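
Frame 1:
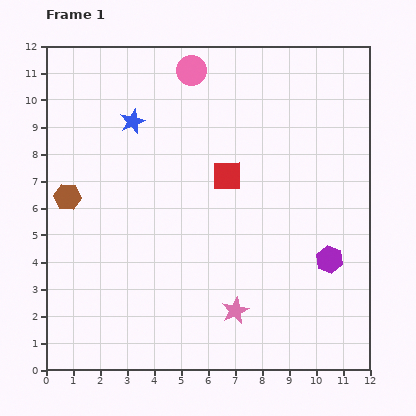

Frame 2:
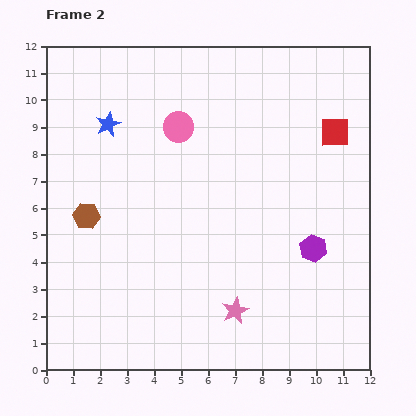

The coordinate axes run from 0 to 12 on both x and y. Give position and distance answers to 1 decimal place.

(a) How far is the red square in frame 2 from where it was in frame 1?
4.3

The red square moved from (6.7, 7.2) to (10.7, 8.8), a distance of √(4.0² + 1.6²) ≈ 4.3.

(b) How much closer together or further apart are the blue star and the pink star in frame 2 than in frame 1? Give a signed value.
+0.3

Distance in frame 1: 8.0. Distance in frame 2: 8.3.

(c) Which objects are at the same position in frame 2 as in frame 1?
the pink star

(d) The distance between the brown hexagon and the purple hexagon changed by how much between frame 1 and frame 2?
-1.5

Distance in frame 1: 10.0. Distance in frame 2: 8.5.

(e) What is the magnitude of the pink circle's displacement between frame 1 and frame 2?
2.2

The pink circle moved from (5.4, 11.1) to (4.9, 9.0), a distance of √(0.5² + 2.1²) ≈ 2.2.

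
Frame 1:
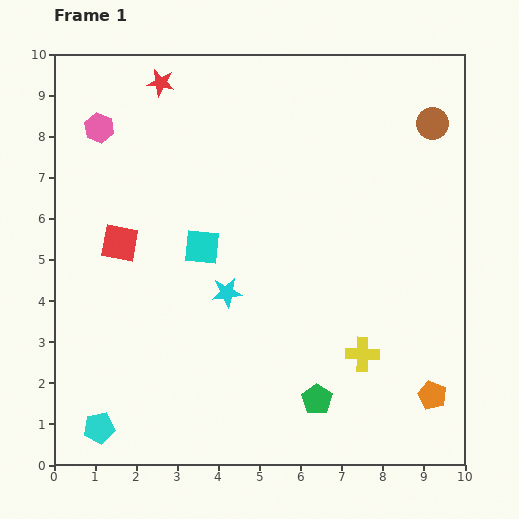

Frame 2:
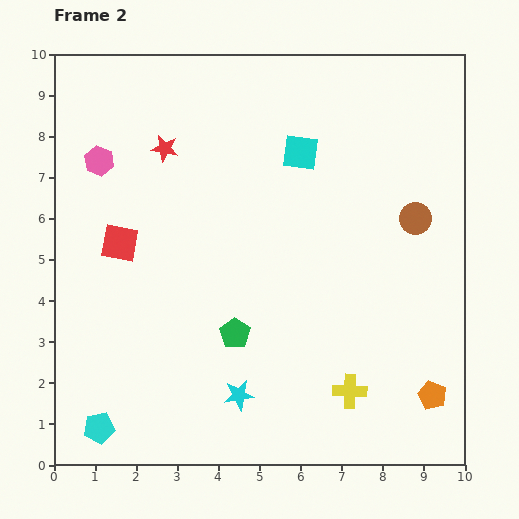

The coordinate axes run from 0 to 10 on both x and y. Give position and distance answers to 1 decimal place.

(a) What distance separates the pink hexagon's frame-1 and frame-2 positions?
0.8

The pink hexagon moved from (1.1, 8.2) to (1.1, 7.4), a distance of √(0.0² + 0.8²) ≈ 0.8.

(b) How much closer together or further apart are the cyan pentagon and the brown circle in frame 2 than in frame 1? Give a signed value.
-1.8

Distance in frame 1: 11.0. Distance in frame 2: 9.2.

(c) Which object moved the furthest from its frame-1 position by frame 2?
the cyan square

(moved 3.3; next 2.6)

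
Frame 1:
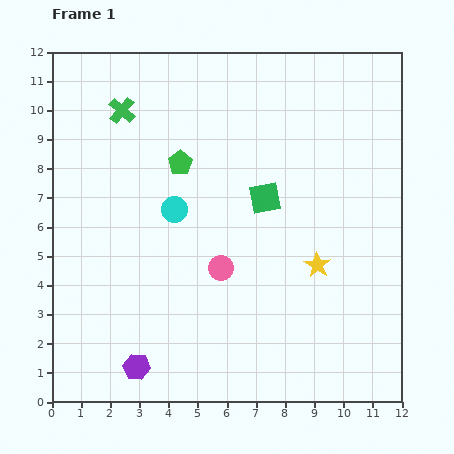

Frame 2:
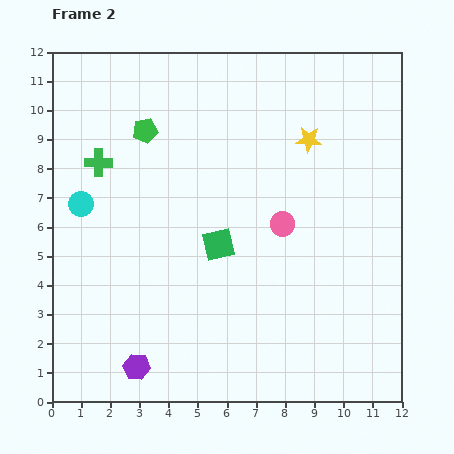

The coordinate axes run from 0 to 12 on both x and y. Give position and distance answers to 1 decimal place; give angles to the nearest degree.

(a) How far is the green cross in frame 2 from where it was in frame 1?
2.0

The green cross moved from (2.4, 10.0) to (1.6, 8.2), a distance of √(0.8² + 1.8²) ≈ 2.0.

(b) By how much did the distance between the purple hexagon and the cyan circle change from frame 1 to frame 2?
+0.3

Distance in frame 1: 5.6. Distance in frame 2: 5.9.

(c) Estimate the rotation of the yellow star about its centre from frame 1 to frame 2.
28° counter-clockwise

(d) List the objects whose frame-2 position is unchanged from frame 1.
the purple hexagon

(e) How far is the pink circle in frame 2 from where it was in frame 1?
2.6

The pink circle moved from (5.8, 4.6) to (7.9, 6.1), a distance of √(2.1² + 1.5²) ≈ 2.6.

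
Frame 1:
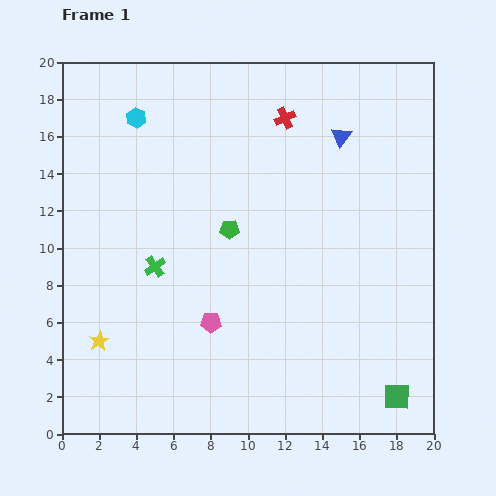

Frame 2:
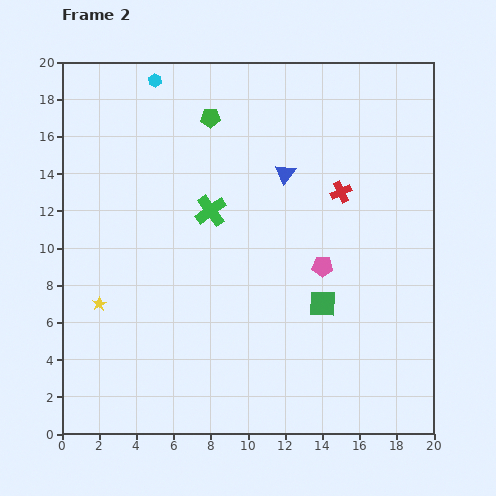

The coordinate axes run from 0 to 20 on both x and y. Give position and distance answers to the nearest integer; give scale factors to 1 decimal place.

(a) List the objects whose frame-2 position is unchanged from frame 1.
none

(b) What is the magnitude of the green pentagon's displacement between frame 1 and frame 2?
6

The green pentagon moved from (9, 11) to (8, 17), a distance of √(1² + 6²) ≈ 6.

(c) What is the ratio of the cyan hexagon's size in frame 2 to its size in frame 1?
0.7×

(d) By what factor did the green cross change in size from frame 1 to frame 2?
1.5×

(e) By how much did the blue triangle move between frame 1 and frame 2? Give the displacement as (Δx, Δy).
(-3, -2)

The blue triangle was at (15, 16) in frame 1 and (12, 14) in frame 2.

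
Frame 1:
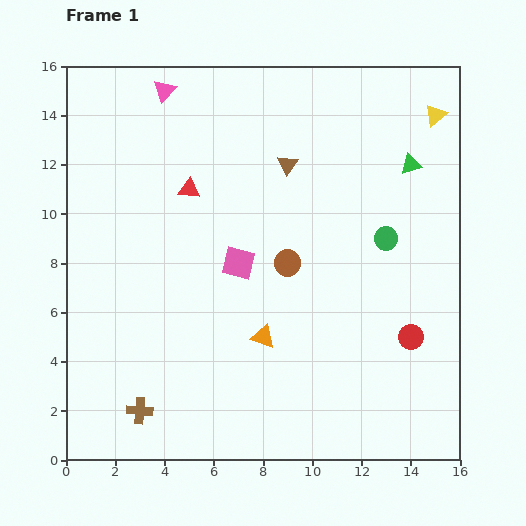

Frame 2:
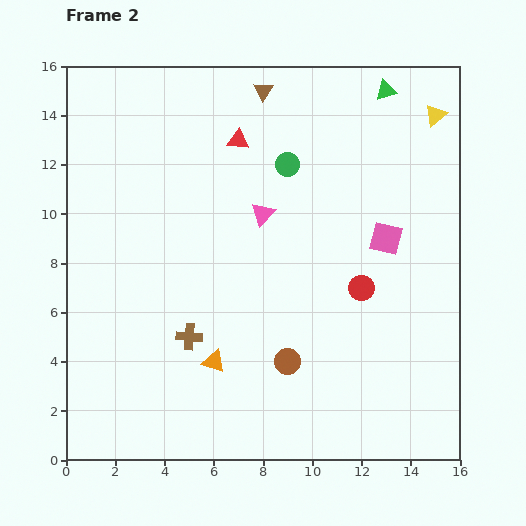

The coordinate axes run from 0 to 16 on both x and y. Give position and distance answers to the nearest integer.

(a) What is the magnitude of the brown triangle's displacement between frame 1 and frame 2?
3

The brown triangle moved from (9, 12) to (8, 15), a distance of √(1² + 3²) ≈ 3.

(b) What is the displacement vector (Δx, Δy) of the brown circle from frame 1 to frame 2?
(0, -4)

The brown circle was at (9, 8) in frame 1 and (9, 4) in frame 2.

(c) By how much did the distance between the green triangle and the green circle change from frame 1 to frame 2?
+2

Distance in frame 1: 3. Distance in frame 2: 5.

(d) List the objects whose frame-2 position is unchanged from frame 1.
the yellow triangle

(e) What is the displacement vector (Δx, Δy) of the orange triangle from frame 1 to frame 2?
(-2, -1)

The orange triangle was at (8, 5) in frame 1 and (6, 4) in frame 2.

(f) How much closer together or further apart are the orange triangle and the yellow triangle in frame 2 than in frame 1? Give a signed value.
+2

Distance in frame 1: 11. Distance in frame 2: 13.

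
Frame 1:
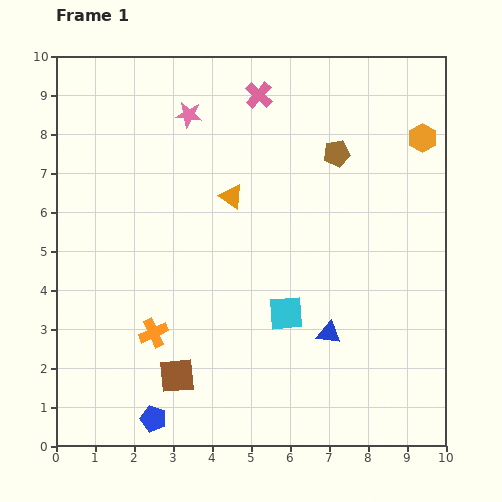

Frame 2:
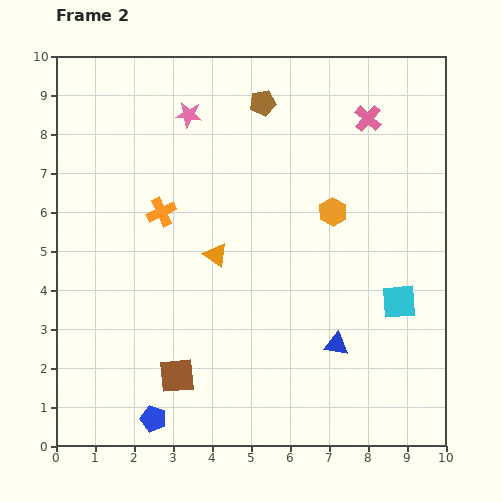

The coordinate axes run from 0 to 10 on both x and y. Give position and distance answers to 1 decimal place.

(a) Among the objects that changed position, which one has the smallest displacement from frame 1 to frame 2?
the blue triangle

(moved 0.4)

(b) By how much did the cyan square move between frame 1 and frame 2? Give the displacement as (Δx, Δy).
(2.9, 0.3)

The cyan square was at (5.9, 3.4) in frame 1 and (8.8, 3.7) in frame 2.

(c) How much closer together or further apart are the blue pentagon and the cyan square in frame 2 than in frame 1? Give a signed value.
+2.7

Distance in frame 1: 4.3. Distance in frame 2: 7.0.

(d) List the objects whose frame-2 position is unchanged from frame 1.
the blue pentagon, the pink star, the brown square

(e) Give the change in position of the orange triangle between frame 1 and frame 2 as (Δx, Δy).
(-0.4, -1.5)

The orange triangle was at (4.5, 6.4) in frame 1 and (4.1, 4.9) in frame 2.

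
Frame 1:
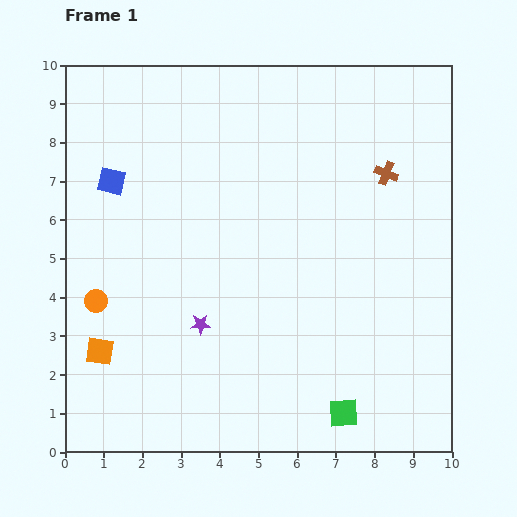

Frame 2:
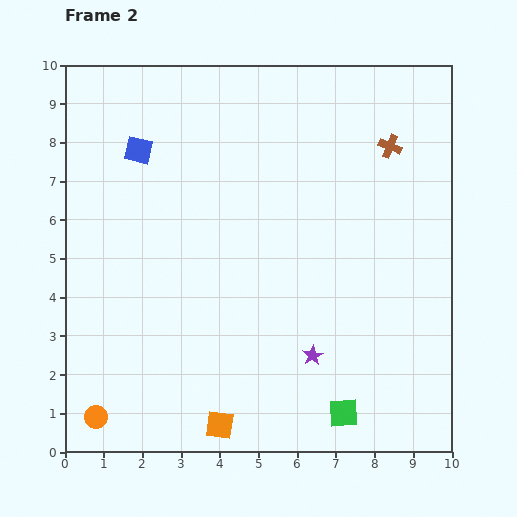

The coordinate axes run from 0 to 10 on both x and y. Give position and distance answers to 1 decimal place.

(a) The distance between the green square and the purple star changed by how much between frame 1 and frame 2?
-2.7

Distance in frame 1: 4.4. Distance in frame 2: 1.7.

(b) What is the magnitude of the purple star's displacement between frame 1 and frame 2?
3.0

The purple star moved from (3.5, 3.3) to (6.4, 2.5), a distance of √(2.9² + 0.8²) ≈ 3.0.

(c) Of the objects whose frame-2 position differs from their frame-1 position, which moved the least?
the brown cross

(moved 0.7)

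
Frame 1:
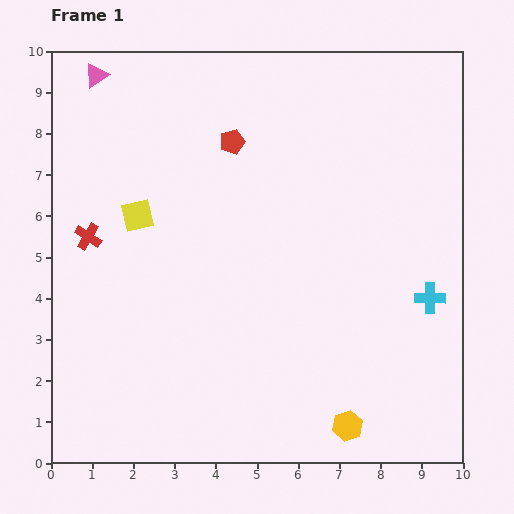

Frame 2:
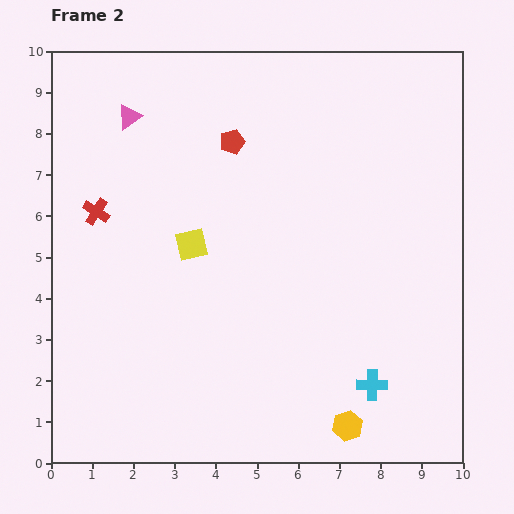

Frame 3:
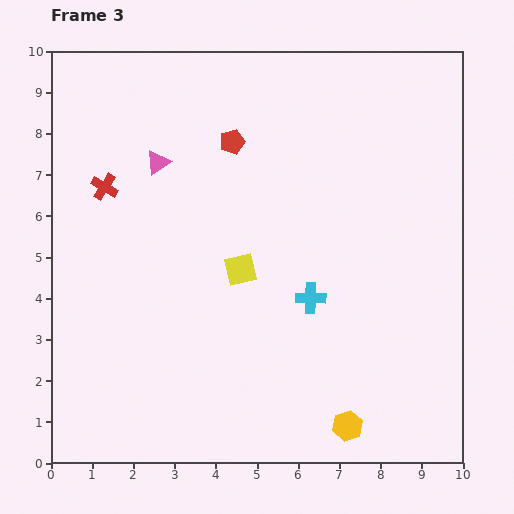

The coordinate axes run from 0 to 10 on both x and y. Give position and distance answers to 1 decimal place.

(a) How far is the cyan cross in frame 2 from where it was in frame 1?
2.5

The cyan cross moved from (9.2, 4.0) to (7.8, 1.9), a distance of √(1.4² + 2.1²) ≈ 2.5.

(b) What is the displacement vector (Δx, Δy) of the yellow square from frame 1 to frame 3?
(2.5, -1.3)

The yellow square was at (2.1, 6.0) in frame 1 and (4.6, 4.7) in frame 3.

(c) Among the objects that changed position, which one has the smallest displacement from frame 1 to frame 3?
the red cross

(moved 1.3)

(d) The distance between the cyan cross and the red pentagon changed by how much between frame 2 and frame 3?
-2.6

Distance in frame 2: 6.8. Distance in frame 3: 4.2.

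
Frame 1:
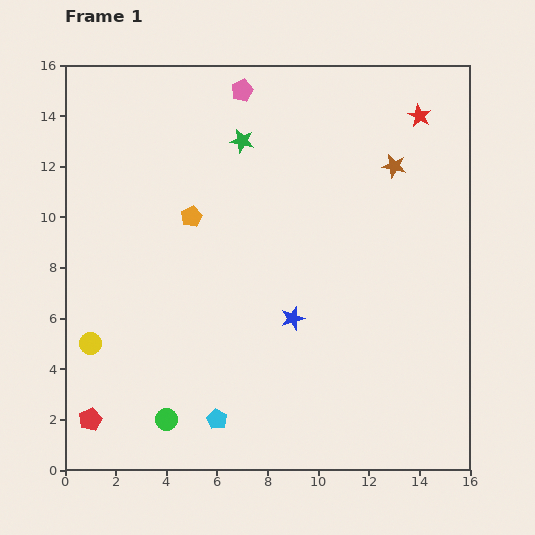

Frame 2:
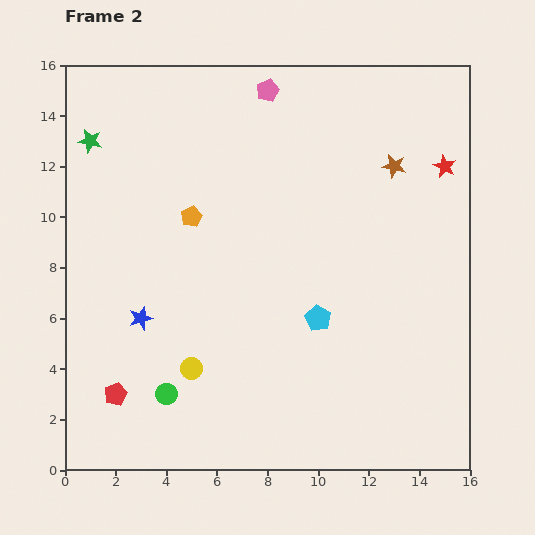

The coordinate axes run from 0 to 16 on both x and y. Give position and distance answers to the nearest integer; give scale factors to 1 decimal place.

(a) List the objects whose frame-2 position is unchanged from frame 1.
the orange pentagon, the brown star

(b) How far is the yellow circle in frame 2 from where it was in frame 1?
4

The yellow circle moved from (1, 5) to (5, 4), a distance of √(4² + 1²) ≈ 4.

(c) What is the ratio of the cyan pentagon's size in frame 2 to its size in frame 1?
1.3×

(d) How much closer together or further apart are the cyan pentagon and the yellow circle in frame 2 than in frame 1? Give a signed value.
-1

Distance in frame 1: 6. Distance in frame 2: 5.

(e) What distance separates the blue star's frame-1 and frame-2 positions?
6

The blue star moved from (9, 6) to (3, 6), a distance of √(6² + 0²) ≈ 6.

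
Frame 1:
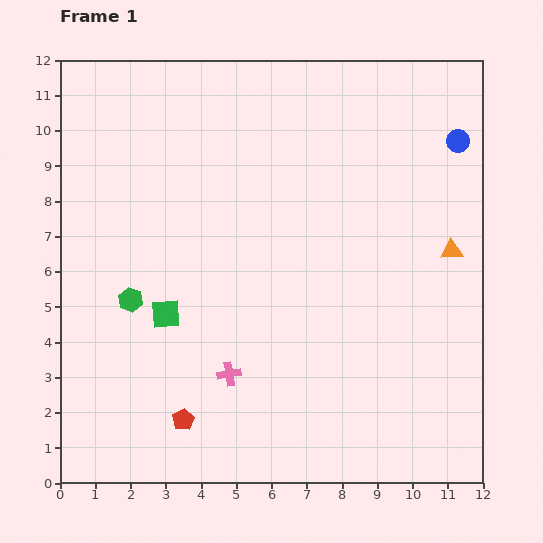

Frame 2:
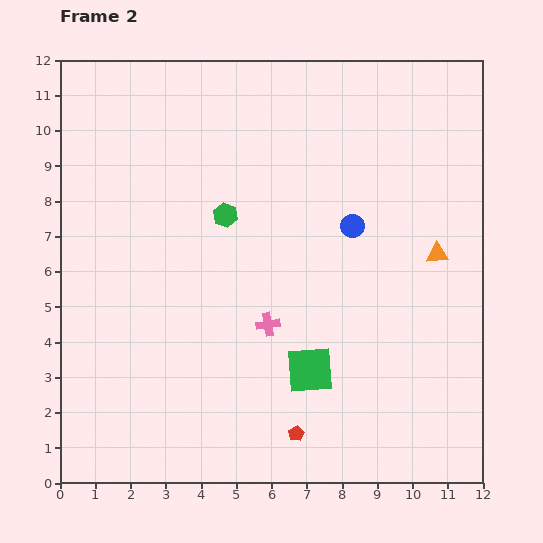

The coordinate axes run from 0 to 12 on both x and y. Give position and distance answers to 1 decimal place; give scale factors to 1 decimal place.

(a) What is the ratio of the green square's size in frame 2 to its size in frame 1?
1.6×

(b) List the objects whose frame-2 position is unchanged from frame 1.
none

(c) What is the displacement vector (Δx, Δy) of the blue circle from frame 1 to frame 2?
(-3.0, -2.4)

The blue circle was at (11.3, 9.7) in frame 1 and (8.3, 7.3) in frame 2.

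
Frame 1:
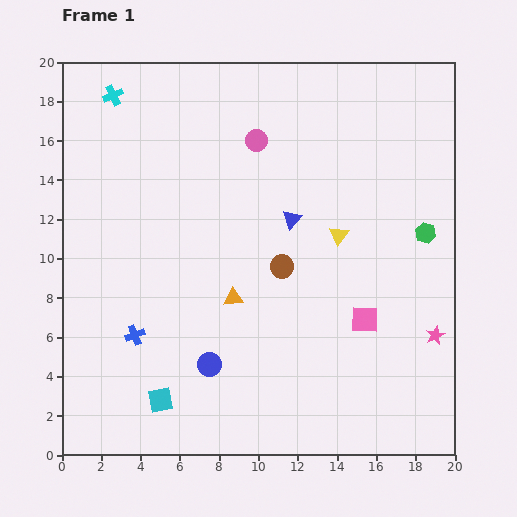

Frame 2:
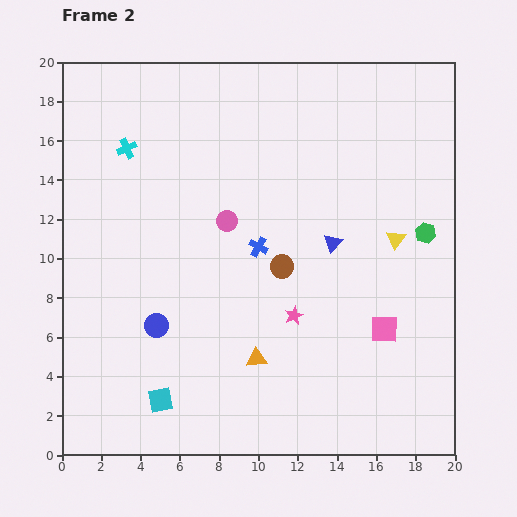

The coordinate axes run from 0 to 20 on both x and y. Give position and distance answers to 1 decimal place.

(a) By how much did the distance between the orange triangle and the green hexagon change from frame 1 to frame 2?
+0.4

Distance in frame 1: 10.3. Distance in frame 2: 10.7.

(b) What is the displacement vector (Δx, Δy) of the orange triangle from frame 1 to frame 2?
(1.2, -3.1)

The orange triangle was at (8.7, 8.0) in frame 1 and (9.9, 4.9) in frame 2.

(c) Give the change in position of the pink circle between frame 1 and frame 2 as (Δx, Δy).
(-1.5, -4.1)

The pink circle was at (9.9, 16.0) in frame 1 and (8.4, 11.9) in frame 2.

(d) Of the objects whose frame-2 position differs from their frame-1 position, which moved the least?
the pink square

(moved 1.1)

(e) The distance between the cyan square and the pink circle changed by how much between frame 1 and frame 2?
-4.4

Distance in frame 1: 14.1. Distance in frame 2: 9.7.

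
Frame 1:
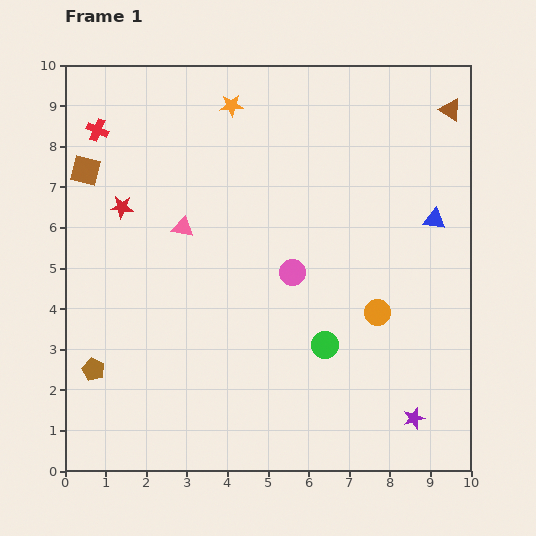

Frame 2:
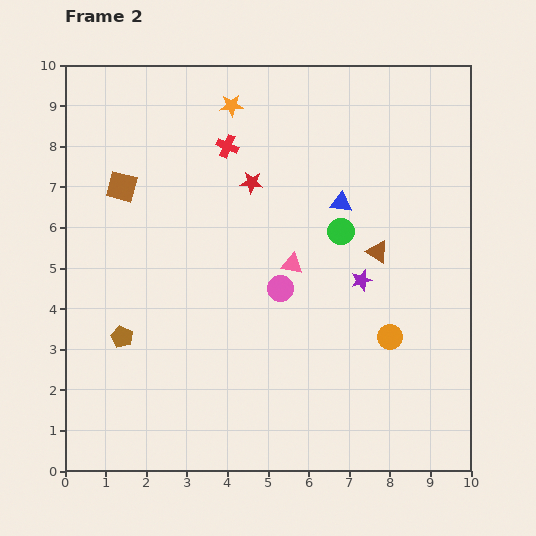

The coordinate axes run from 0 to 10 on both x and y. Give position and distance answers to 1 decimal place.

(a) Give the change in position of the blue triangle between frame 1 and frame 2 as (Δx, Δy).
(-2.3, 0.4)

The blue triangle was at (9.1, 6.2) in frame 1 and (6.8, 6.6) in frame 2.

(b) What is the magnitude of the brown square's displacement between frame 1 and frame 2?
1.0

The brown square moved from (0.5, 7.4) to (1.4, 7.0), a distance of √(0.9² + 0.4²) ≈ 1.0.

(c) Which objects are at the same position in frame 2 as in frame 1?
the orange star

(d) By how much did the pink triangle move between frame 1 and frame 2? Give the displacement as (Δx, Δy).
(2.7, -0.9)

The pink triangle was at (2.9, 6.0) in frame 1 and (5.6, 5.1) in frame 2.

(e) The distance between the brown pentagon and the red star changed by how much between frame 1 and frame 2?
+0.9

Distance in frame 1: 4.1. Distance in frame 2: 5.0.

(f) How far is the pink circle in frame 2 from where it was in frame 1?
0.5

The pink circle moved from (5.6, 4.9) to (5.3, 4.5), a distance of √(0.3² + 0.4²) ≈ 0.5.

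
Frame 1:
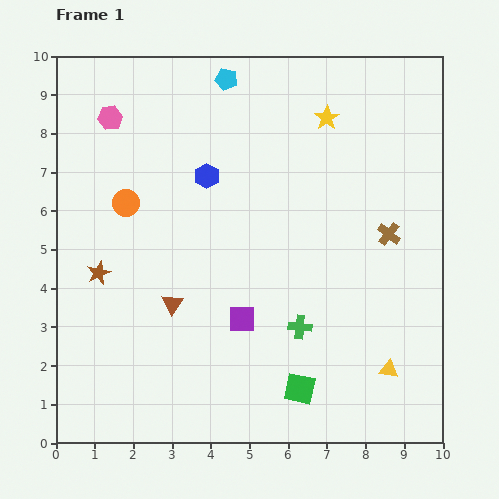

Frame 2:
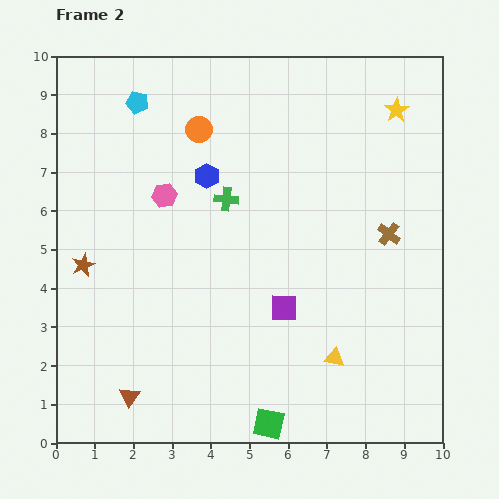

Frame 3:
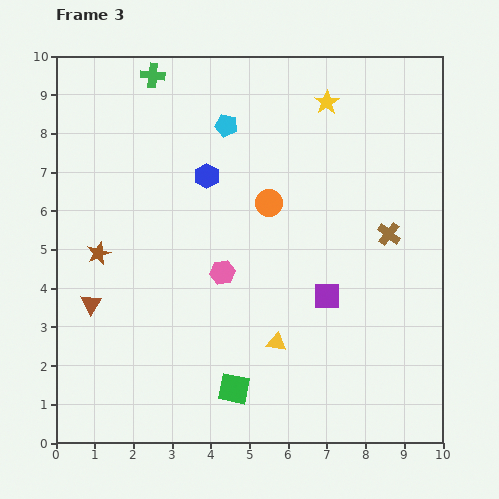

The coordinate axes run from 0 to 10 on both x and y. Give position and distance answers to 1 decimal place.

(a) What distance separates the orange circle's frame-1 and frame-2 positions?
2.7

The orange circle moved from (1.8, 6.2) to (3.7, 8.1), a distance of √(1.9² + 1.9²) ≈ 2.7.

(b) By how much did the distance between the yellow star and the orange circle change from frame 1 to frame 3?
-2.6

Distance in frame 1: 5.6. Distance in frame 3: 3.0.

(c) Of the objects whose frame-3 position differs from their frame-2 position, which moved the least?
the brown star

(moved 0.5)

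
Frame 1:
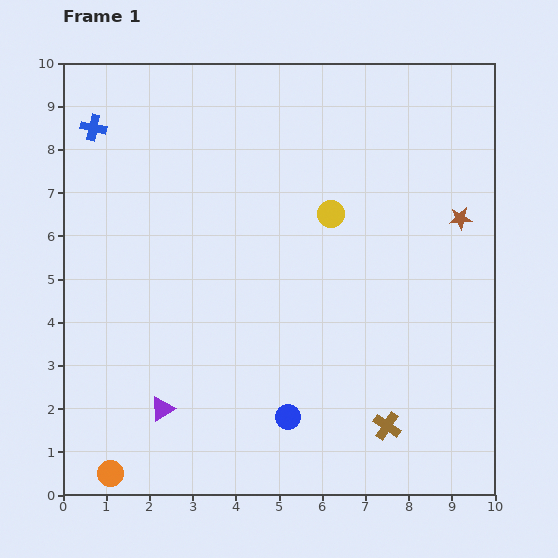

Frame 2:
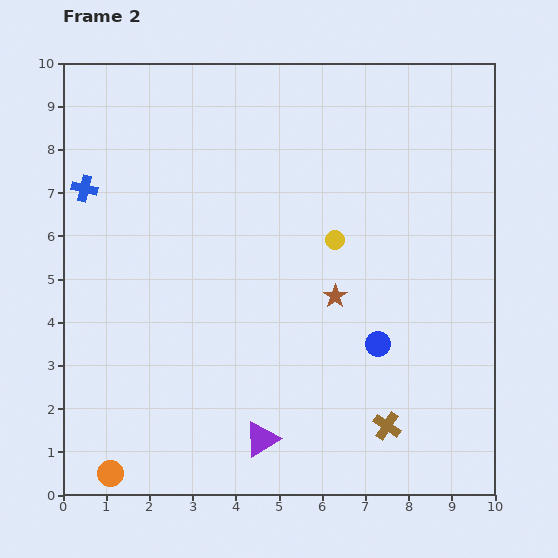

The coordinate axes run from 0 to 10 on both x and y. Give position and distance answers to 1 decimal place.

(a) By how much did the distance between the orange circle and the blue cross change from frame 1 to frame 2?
-1.4

Distance in frame 1: 8.0. Distance in frame 2: 6.6.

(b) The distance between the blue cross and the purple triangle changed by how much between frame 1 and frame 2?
+0.4

Distance in frame 1: 6.7. Distance in frame 2: 7.1.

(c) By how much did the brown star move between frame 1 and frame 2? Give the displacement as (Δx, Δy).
(-2.9, -1.8)

The brown star was at (9.2, 6.4) in frame 1 and (6.3, 4.6) in frame 2.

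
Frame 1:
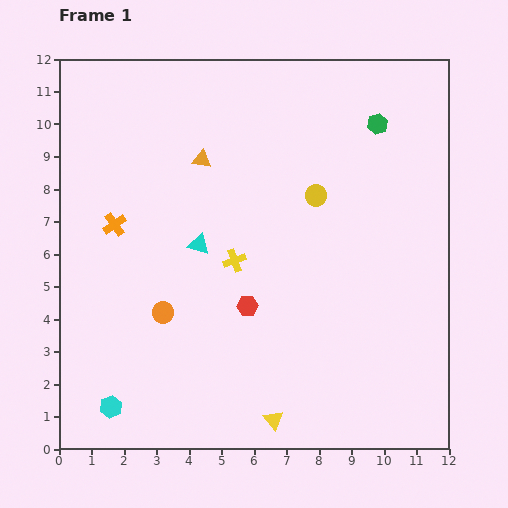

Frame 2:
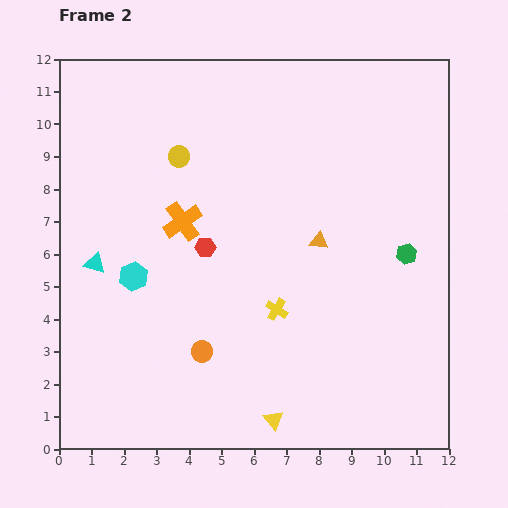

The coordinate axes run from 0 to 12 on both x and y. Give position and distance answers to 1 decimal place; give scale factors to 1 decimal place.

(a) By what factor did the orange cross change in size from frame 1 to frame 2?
1.7×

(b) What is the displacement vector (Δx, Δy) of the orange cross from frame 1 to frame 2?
(2.1, 0.1)

The orange cross was at (1.7, 6.9) in frame 1 and (3.8, 7.0) in frame 2.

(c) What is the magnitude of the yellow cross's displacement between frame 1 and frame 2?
2.0

The yellow cross moved from (5.4, 5.8) to (6.7, 4.3), a distance of √(1.3² + 1.5²) ≈ 2.0.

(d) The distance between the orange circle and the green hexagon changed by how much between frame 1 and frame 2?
-1.8

Distance in frame 1: 8.8. Distance in frame 2: 7.0.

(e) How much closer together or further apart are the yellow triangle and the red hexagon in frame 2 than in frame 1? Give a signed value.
+2.1

Distance in frame 1: 3.6. Distance in frame 2: 5.7.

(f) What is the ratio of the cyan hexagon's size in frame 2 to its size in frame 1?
1.3×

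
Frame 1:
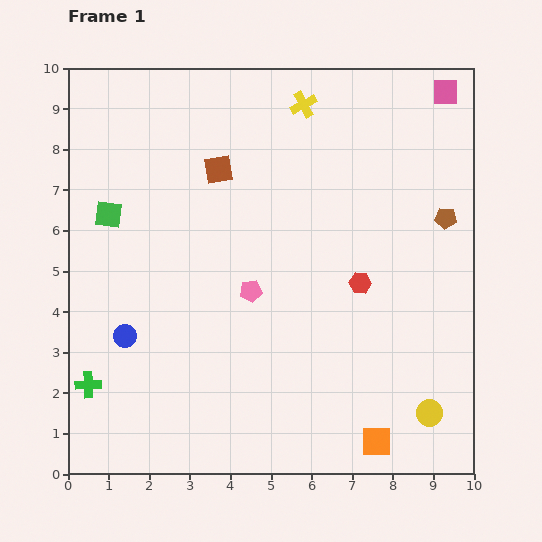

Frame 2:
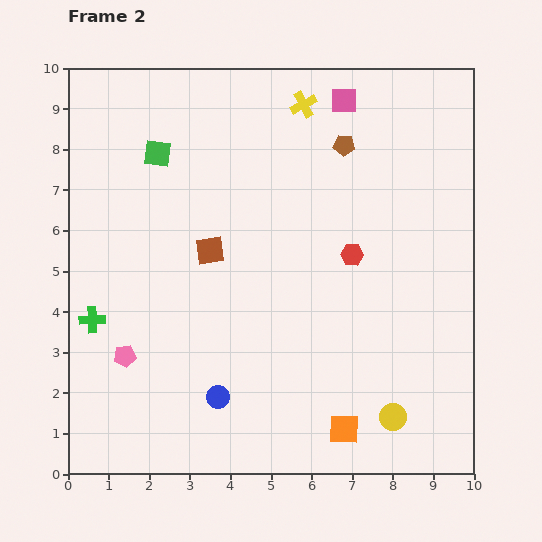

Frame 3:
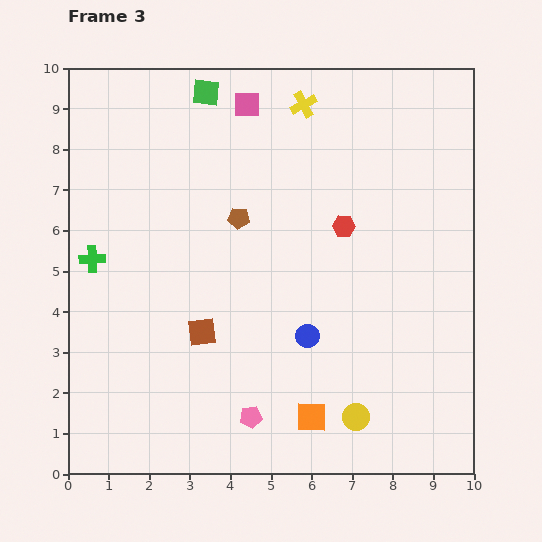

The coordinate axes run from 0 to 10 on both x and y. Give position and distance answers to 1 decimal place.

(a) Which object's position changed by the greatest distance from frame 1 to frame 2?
the pink pentagon

(moved 3.5; next 3.1)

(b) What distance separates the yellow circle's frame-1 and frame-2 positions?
0.9

The yellow circle moved from (8.9, 1.5) to (8.0, 1.4), a distance of √(0.9² + 0.1²) ≈ 0.9.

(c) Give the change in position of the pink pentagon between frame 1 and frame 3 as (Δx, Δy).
(0.0, -3.1)

The pink pentagon was at (4.5, 4.5) in frame 1 and (4.5, 1.4) in frame 3.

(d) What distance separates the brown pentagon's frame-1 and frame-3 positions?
5.1

The brown pentagon moved from (9.3, 6.3) to (4.2, 6.3), a distance of √(5.1² + 0.0²) ≈ 5.1.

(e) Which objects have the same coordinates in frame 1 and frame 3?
the yellow cross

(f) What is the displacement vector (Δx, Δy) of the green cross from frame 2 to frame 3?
(0.0, 1.5)

The green cross was at (0.6, 3.8) in frame 2 and (0.6, 5.3) in frame 3.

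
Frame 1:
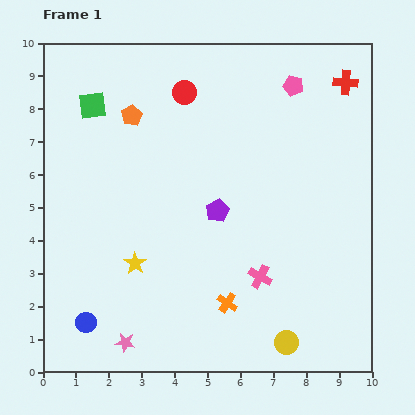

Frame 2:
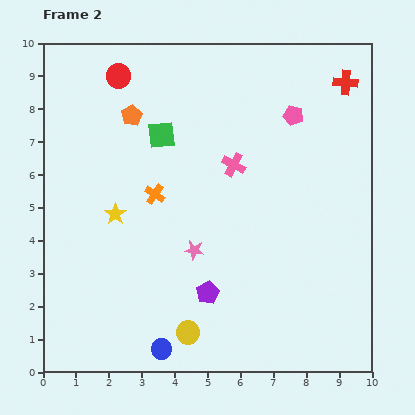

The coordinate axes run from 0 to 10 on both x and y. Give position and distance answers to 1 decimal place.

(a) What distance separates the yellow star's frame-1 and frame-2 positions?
1.6

The yellow star moved from (2.8, 3.3) to (2.2, 4.8), a distance of √(0.6² + 1.5²) ≈ 1.6.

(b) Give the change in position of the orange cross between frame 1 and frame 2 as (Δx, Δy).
(-2.2, 3.3)

The orange cross was at (5.6, 2.1) in frame 1 and (3.4, 5.4) in frame 2.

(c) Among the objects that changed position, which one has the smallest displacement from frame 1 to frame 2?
the pink pentagon

(moved 0.9)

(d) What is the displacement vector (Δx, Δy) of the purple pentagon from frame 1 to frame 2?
(-0.3, -2.5)

The purple pentagon was at (5.3, 4.9) in frame 1 and (5.0, 2.4) in frame 2.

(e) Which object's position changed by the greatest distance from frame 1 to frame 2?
the orange cross

(moved 4.0; next 3.5)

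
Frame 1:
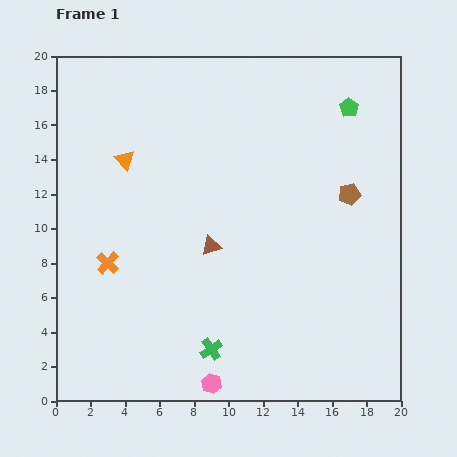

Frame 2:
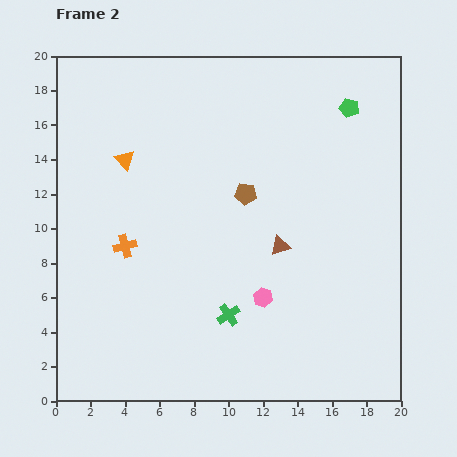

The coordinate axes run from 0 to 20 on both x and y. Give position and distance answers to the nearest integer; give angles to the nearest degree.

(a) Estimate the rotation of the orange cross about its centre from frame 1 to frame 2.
32° clockwise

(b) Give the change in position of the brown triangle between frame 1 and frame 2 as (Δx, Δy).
(4, 0)

The brown triangle was at (9, 9) in frame 1 and (13, 9) in frame 2.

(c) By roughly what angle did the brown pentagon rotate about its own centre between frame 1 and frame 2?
17° clockwise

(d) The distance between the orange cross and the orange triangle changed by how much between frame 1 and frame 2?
-1

Distance in frame 1: 6. Distance in frame 2: 5.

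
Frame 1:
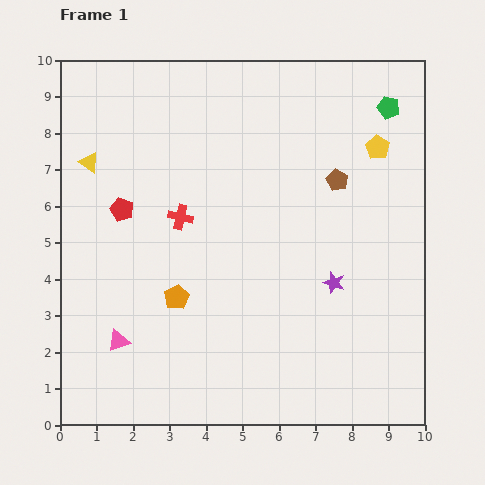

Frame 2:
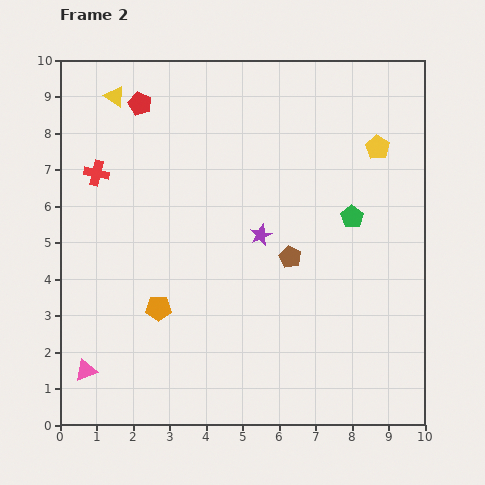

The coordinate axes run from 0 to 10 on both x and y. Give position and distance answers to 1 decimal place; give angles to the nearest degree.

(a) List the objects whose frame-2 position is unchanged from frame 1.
the yellow pentagon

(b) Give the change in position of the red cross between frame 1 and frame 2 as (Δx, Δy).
(-2.3, 1.2)

The red cross was at (3.3, 5.7) in frame 1 and (1.0, 6.9) in frame 2.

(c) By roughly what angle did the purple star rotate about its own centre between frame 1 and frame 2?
29° clockwise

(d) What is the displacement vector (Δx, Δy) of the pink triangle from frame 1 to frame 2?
(-0.9, -0.8)

The pink triangle was at (1.6, 2.3) in frame 1 and (0.7, 1.5) in frame 2.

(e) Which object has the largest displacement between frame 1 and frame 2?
the green pentagon

(moved 3.2; next 2.9)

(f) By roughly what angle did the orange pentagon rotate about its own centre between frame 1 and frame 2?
29° clockwise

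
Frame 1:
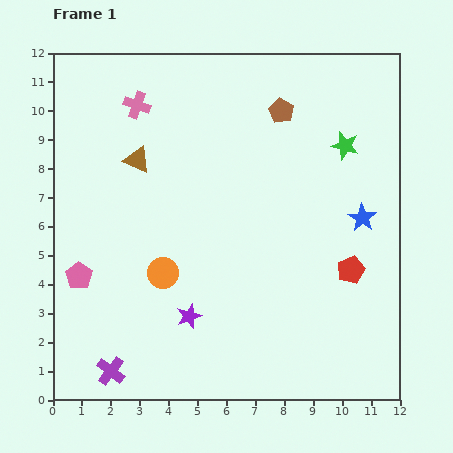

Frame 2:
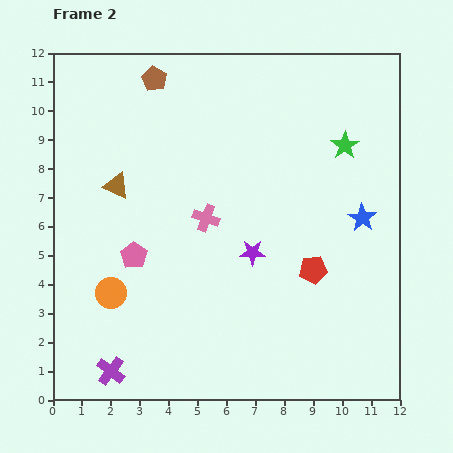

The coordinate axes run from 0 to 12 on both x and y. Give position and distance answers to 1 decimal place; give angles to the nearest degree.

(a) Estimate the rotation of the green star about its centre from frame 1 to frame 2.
24° clockwise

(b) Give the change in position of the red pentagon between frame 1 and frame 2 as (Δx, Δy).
(-1.3, 0.0)

The red pentagon was at (10.3, 4.5) in frame 1 and (9.0, 4.5) in frame 2.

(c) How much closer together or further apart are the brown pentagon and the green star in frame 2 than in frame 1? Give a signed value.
+4.5

Distance in frame 1: 2.5. Distance in frame 2: 7.0.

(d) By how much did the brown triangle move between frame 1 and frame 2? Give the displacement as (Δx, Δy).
(-0.7, -0.9)

The brown triangle was at (2.9, 8.3) in frame 1 and (2.2, 7.4) in frame 2.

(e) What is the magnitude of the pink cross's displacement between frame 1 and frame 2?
4.6

The pink cross moved from (2.9, 10.2) to (5.3, 6.3), a distance of √(2.4² + 3.9²) ≈ 4.6.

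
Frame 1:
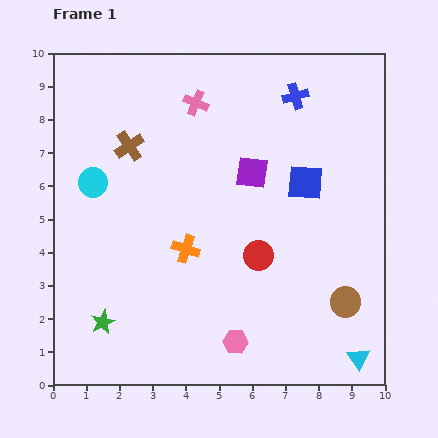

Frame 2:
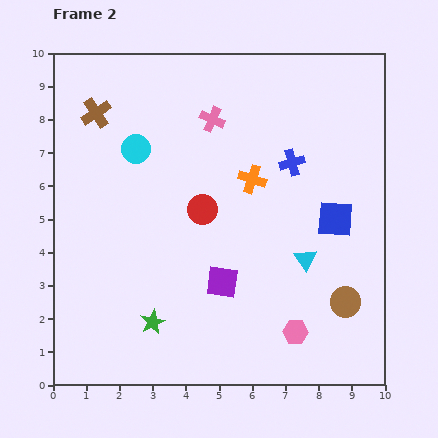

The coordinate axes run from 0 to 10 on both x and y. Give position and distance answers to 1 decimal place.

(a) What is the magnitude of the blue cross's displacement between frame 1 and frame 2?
2.0

The blue cross moved from (7.3, 8.7) to (7.2, 6.7), a distance of √(0.1² + 2.0²) ≈ 2.0.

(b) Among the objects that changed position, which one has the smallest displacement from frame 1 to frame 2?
the pink cross

(moved 0.7)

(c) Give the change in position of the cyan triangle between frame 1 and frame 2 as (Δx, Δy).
(-1.6, 3.0)

The cyan triangle was at (9.2, 0.8) in frame 1 and (7.6, 3.8) in frame 2.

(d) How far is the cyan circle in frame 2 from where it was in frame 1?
1.6

The cyan circle moved from (1.2, 6.1) to (2.5, 7.1), a distance of √(1.3² + 1.0²) ≈ 1.6.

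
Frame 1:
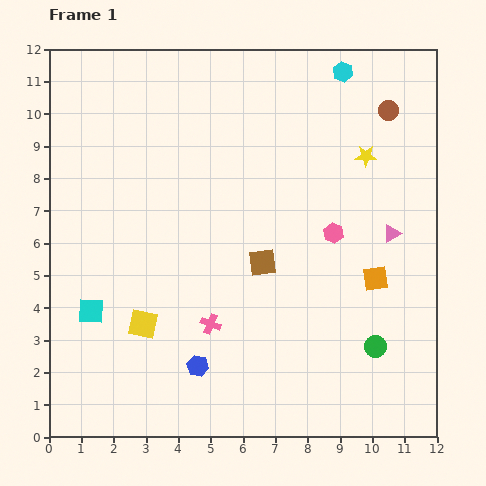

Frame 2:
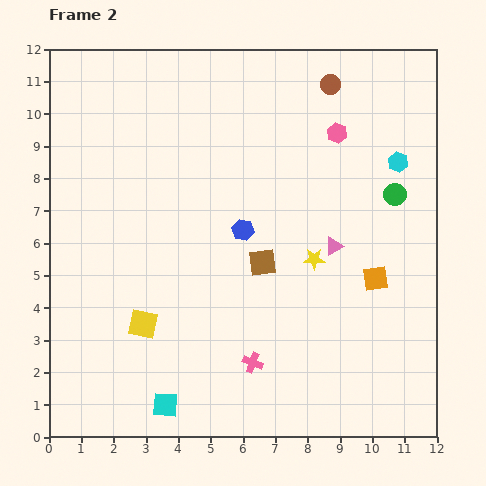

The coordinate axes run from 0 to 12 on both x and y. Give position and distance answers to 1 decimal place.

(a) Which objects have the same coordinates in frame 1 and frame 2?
the yellow square, the brown square, the orange square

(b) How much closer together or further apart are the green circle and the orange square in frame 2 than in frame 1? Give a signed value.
+0.6

Distance in frame 1: 2.1. Distance in frame 2: 2.7.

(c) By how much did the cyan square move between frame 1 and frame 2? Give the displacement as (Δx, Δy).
(2.3, -2.9)

The cyan square was at (1.3, 3.9) in frame 1 and (3.6, 1.0) in frame 2.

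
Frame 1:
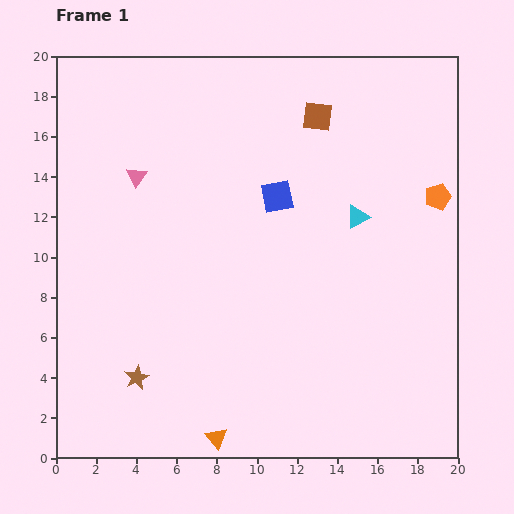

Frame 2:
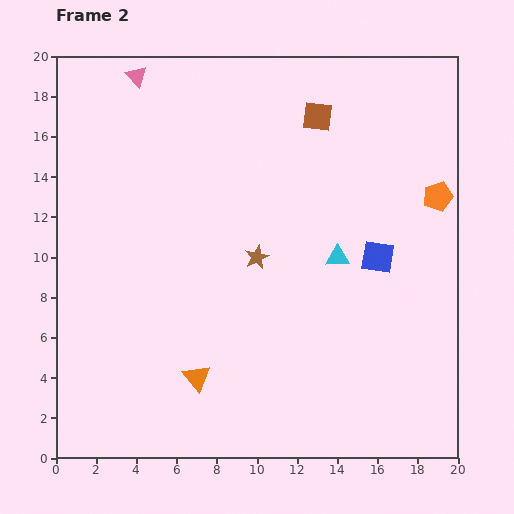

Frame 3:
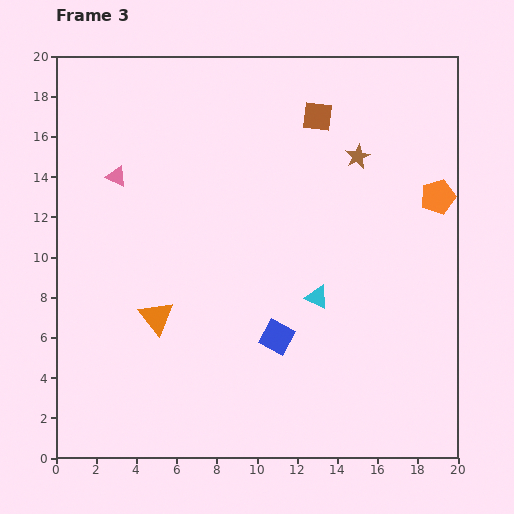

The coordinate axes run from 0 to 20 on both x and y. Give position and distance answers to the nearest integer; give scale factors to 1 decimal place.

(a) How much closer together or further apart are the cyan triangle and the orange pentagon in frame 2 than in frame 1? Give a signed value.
+2

Distance in frame 1: 4. Distance in frame 2: 6.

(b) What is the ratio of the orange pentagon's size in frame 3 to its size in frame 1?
1.3×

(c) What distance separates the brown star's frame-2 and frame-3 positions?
7

The brown star moved from (10, 10) to (15, 15), a distance of √(5² + 5²) ≈ 7.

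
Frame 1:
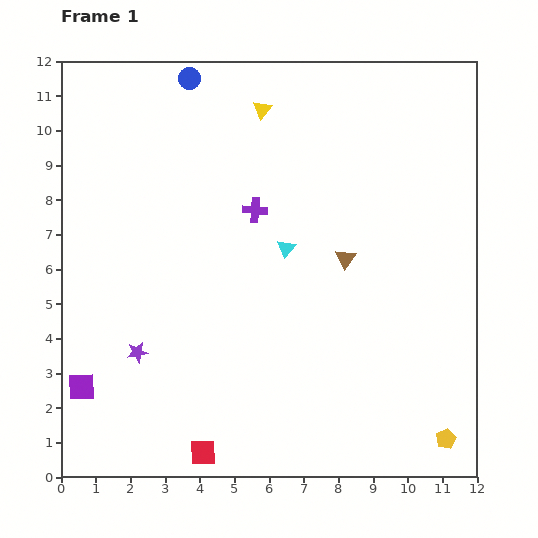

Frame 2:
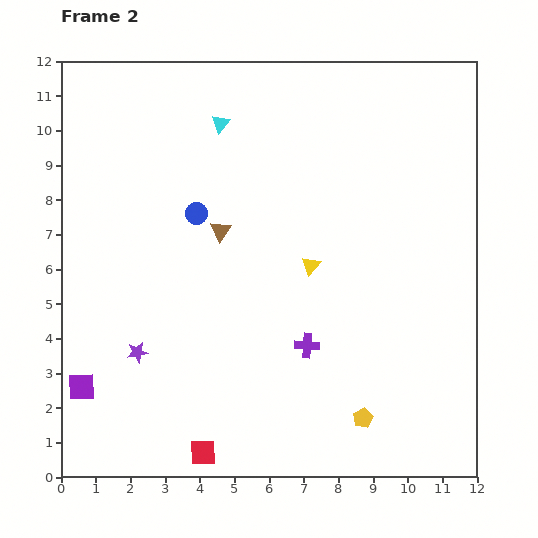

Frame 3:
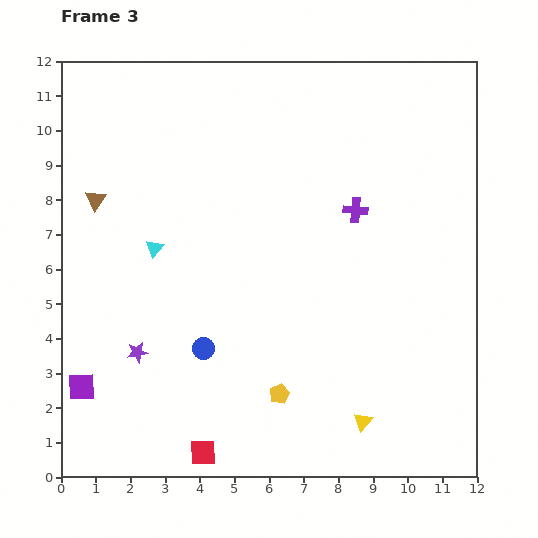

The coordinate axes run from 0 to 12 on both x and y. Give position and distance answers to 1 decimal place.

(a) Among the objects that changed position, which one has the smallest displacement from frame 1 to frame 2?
the yellow pentagon

(moved 2.5)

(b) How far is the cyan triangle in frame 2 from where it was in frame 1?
4.1

The cyan triangle moved from (6.5, 6.6) to (4.6, 10.2), a distance of √(1.9² + 3.6²) ≈ 4.1.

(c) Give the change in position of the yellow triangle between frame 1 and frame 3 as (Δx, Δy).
(2.9, -9.0)

The yellow triangle was at (5.8, 10.6) in frame 1 and (8.7, 1.6) in frame 3.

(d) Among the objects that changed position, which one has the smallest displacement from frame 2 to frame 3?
the yellow pentagon

(moved 2.5)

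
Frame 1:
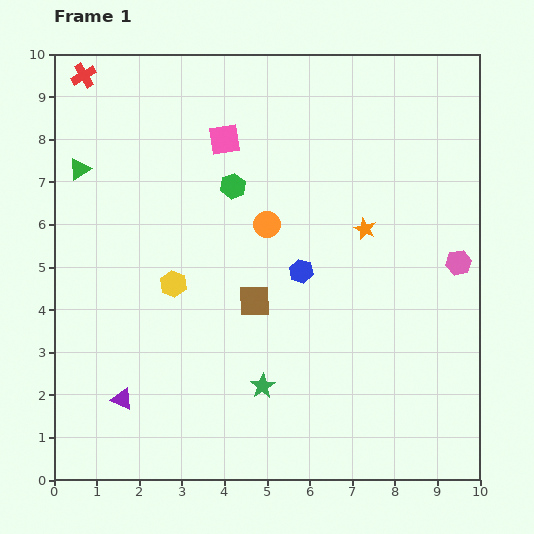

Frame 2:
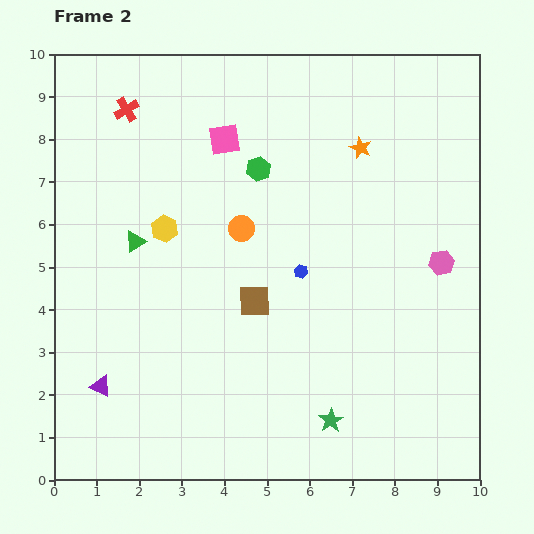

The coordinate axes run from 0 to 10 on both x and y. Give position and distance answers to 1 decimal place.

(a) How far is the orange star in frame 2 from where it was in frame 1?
1.9

The orange star moved from (7.3, 5.9) to (7.2, 7.8), a distance of √(0.1² + 1.9²) ≈ 1.9.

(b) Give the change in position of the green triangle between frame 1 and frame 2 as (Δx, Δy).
(1.3, -1.7)

The green triangle was at (0.6, 7.3) in frame 1 and (1.9, 5.6) in frame 2.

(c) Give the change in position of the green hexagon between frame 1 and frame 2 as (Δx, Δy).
(0.6, 0.4)

The green hexagon was at (4.2, 6.9) in frame 1 and (4.8, 7.3) in frame 2.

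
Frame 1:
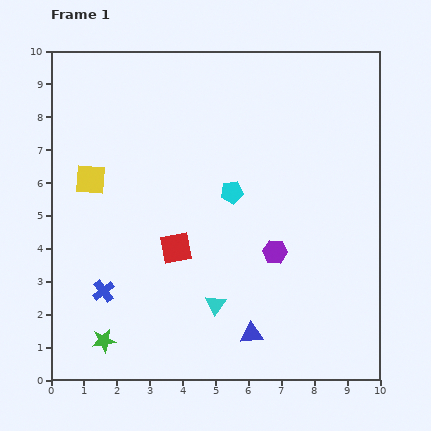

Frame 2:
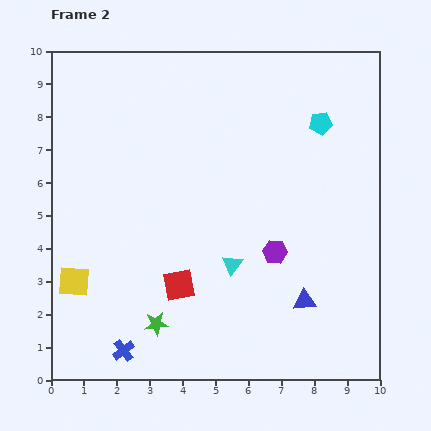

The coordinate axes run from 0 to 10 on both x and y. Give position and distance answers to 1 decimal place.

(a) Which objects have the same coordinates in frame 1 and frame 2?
the purple hexagon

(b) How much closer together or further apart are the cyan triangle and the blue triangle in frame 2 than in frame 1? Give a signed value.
+1.1

Distance in frame 1: 1.4. Distance in frame 2: 2.5.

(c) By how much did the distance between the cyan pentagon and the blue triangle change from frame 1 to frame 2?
+1.1

Distance in frame 1: 4.3. Distance in frame 2: 5.4.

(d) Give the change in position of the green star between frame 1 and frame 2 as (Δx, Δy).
(1.6, 0.5)

The green star was at (1.6, 1.2) in frame 1 and (3.2, 1.7) in frame 2.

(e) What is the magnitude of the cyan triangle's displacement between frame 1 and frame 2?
1.3

The cyan triangle moved from (5.0, 2.3) to (5.5, 3.5), a distance of √(0.5² + 1.2²) ≈ 1.3.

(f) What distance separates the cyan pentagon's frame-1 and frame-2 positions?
3.4

The cyan pentagon moved from (5.5, 5.7) to (8.2, 7.8), a distance of √(2.7² + 2.1²) ≈ 3.4.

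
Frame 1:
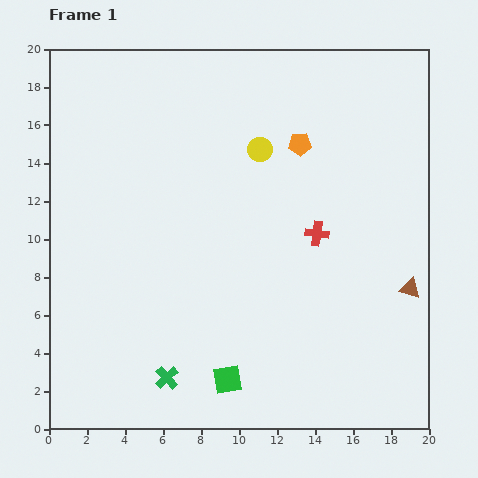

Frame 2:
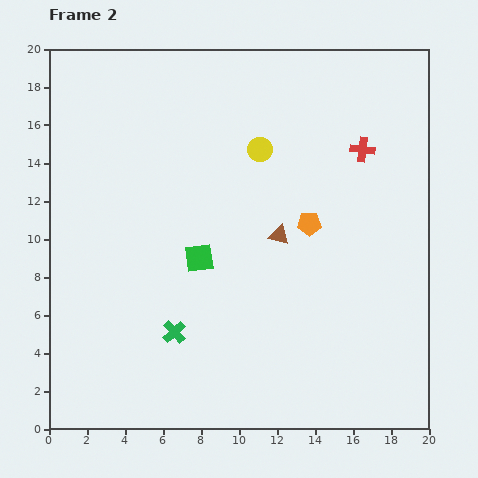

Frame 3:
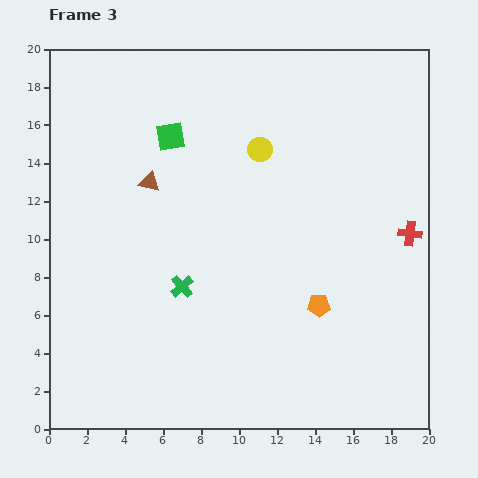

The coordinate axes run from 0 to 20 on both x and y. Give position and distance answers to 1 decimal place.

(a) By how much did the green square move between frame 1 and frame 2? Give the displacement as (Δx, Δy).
(-1.5, 6.4)

The green square was at (9.4, 2.6) in frame 1 and (7.9, 9.0) in frame 2.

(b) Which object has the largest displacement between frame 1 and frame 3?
the brown triangle

(moved 14.8; next 13.1)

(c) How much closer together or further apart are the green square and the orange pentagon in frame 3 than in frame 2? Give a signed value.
+5.7

Distance in frame 2: 6.1. Distance in frame 3: 11.8.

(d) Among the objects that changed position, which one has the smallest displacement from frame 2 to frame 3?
the green cross

(moved 2.4)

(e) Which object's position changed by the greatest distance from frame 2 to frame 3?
the brown triangle

(moved 7.4; next 6.6)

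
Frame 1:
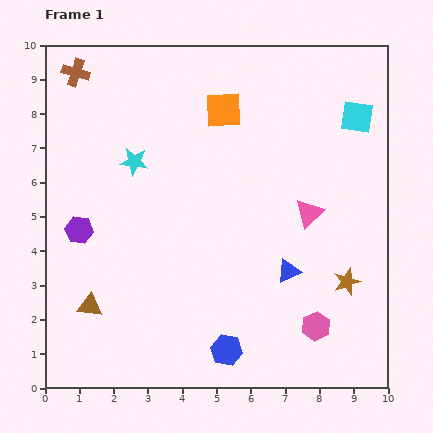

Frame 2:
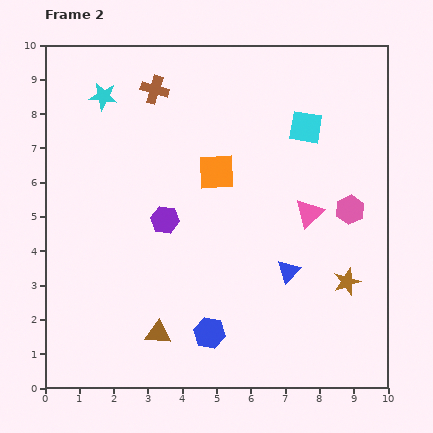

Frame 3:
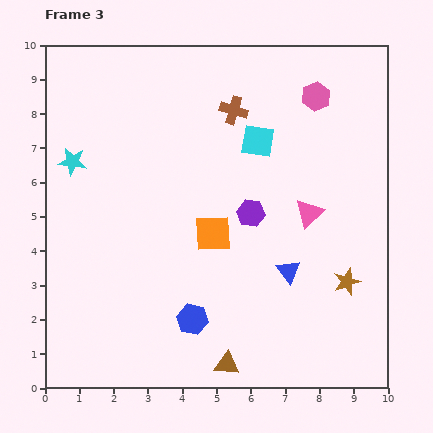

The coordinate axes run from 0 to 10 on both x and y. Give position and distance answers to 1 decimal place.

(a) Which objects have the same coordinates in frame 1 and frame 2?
the brown star, the blue triangle, the pink triangle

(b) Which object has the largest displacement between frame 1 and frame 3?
the pink hexagon

(moved 6.7; next 5.0)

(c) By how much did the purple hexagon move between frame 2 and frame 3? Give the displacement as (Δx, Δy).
(2.5, 0.2)

The purple hexagon was at (3.5, 4.9) in frame 2 and (6.0, 5.1) in frame 3.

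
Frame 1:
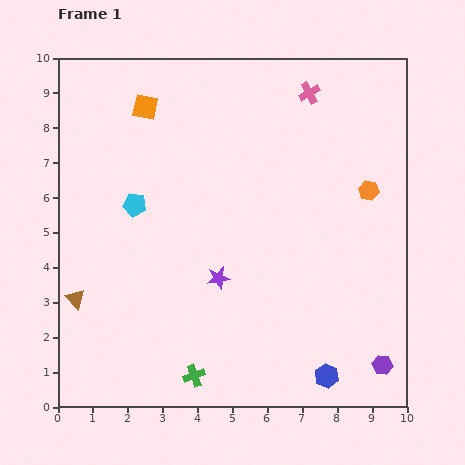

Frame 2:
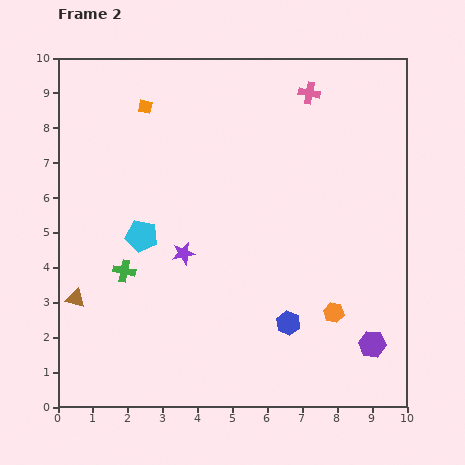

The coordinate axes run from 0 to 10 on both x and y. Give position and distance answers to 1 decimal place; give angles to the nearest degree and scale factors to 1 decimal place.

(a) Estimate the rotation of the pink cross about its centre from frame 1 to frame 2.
39° clockwise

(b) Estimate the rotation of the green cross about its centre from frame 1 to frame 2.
32° clockwise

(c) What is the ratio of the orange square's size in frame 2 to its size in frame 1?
0.6×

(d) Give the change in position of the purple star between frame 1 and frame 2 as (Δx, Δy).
(-1.0, 0.7)

The purple star was at (4.6, 3.7) in frame 1 and (3.6, 4.4) in frame 2.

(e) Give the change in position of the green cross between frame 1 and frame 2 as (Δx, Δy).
(-2.0, 3.0)

The green cross was at (3.9, 0.9) in frame 1 and (1.9, 3.9) in frame 2.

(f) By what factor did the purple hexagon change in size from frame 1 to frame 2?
1.3×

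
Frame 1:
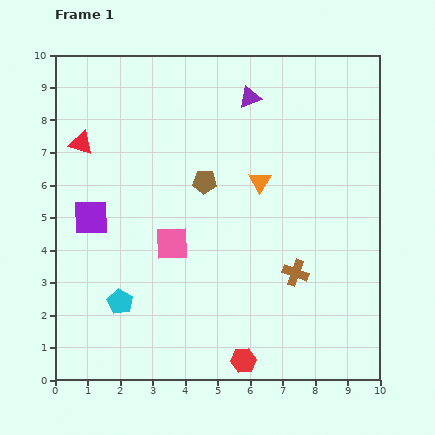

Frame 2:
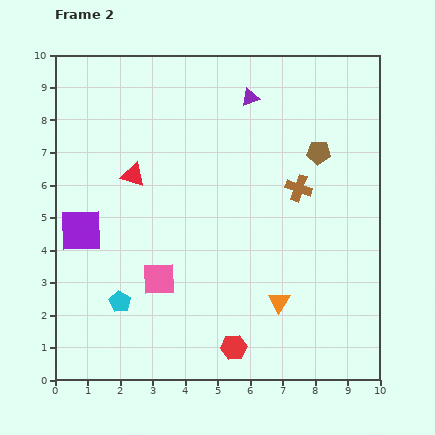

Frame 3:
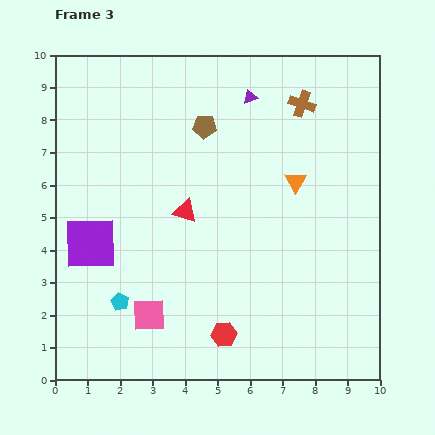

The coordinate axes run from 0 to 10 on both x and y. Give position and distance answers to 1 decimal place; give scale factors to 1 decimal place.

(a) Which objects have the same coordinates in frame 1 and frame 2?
the purple triangle, the cyan pentagon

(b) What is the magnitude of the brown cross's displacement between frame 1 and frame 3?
5.2

The brown cross moved from (7.4, 3.3) to (7.6, 8.5), a distance of √(0.2² + 5.2²) ≈ 5.2.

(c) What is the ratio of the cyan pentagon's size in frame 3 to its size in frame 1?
0.7×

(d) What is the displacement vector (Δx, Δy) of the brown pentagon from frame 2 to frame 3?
(-3.5, 0.8)

The brown pentagon was at (8.1, 7.0) in frame 2 and (4.6, 7.8) in frame 3.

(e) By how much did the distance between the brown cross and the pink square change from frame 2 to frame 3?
+2.9

Distance in frame 2: 5.1. Distance in frame 3: 8.0.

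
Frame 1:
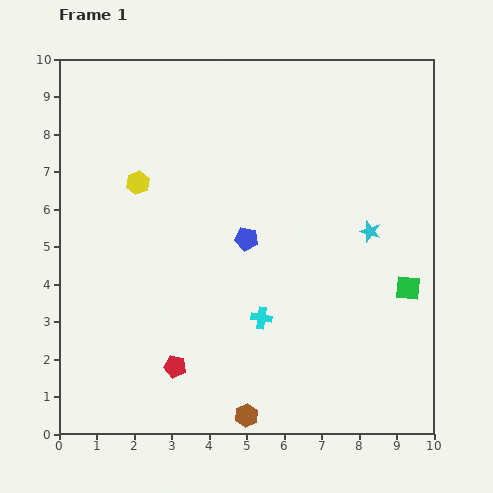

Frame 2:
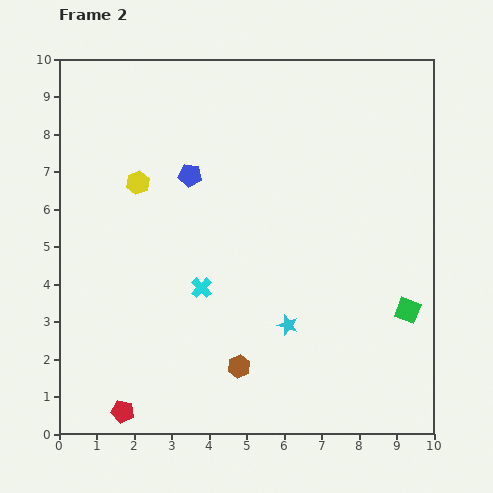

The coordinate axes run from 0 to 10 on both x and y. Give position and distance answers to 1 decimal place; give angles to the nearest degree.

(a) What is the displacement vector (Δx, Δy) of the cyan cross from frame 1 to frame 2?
(-1.6, 0.8)

The cyan cross was at (5.4, 3.1) in frame 1 and (3.8, 3.9) in frame 2.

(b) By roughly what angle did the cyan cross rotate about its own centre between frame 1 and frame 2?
36° clockwise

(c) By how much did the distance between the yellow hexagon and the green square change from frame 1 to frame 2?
+0.3

Distance in frame 1: 7.7. Distance in frame 2: 8.0.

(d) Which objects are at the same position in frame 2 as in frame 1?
the yellow hexagon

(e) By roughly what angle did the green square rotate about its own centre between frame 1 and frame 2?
16° clockwise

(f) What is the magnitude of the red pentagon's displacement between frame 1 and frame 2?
1.8

The red pentagon moved from (3.1, 1.8) to (1.7, 0.6), a distance of √(1.4² + 1.2²) ≈ 1.8.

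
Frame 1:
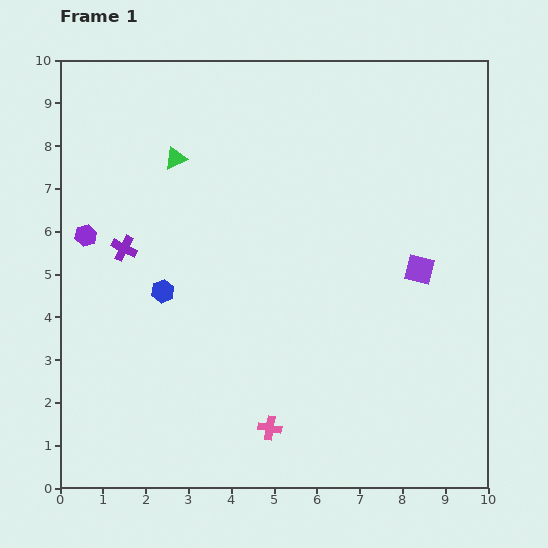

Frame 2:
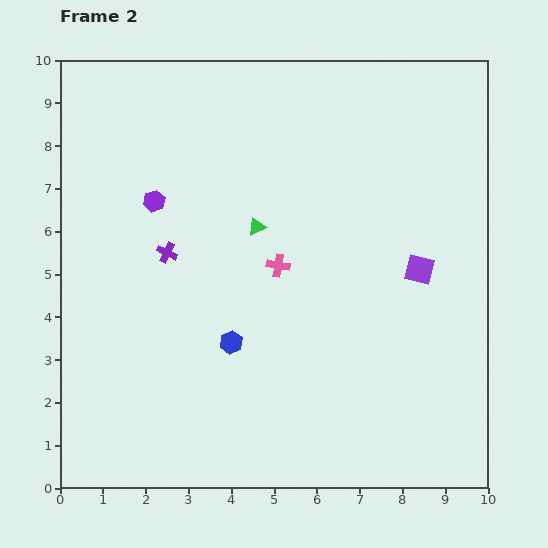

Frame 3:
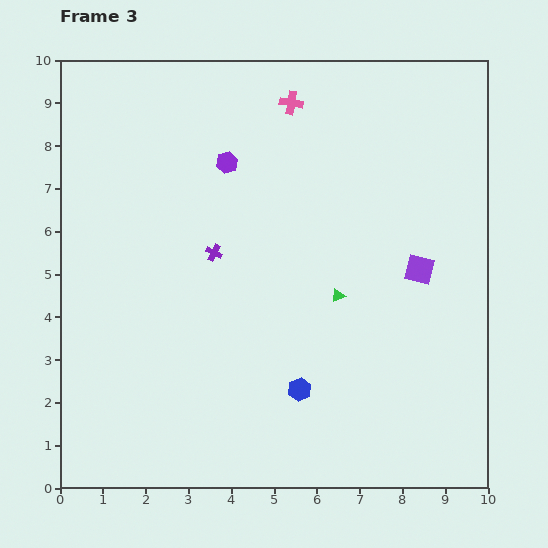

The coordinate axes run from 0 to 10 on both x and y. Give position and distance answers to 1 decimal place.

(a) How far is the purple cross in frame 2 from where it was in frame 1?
1.0

The purple cross moved from (1.5, 5.6) to (2.5, 5.5), a distance of √(1.0² + 0.1²) ≈ 1.0.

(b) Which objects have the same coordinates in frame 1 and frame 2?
the purple square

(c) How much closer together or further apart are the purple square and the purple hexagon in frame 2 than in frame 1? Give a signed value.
-1.4

Distance in frame 1: 7.8. Distance in frame 2: 6.4.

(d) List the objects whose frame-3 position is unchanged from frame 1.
the purple square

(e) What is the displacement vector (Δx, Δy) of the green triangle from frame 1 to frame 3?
(3.8, -3.2)

The green triangle was at (2.7, 7.7) in frame 1 and (6.5, 4.5) in frame 3.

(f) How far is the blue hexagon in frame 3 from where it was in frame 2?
1.9

The blue hexagon moved from (4.0, 3.4) to (5.6, 2.3), a distance of √(1.6² + 1.1²) ≈ 1.9.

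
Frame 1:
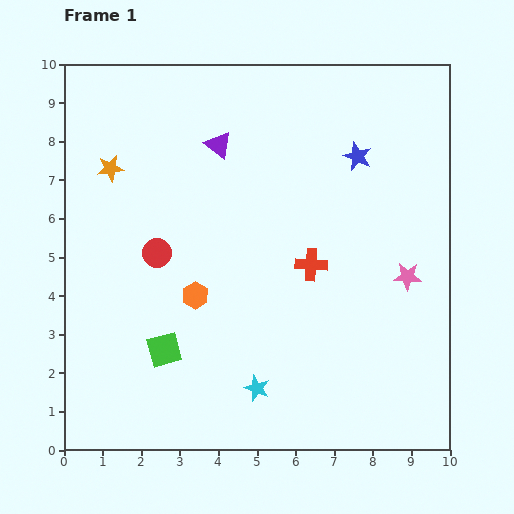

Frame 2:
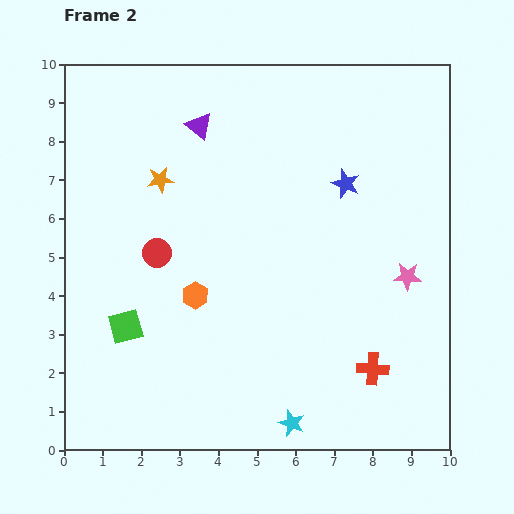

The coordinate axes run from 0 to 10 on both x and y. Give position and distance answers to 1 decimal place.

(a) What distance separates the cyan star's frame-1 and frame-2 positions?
1.3

The cyan star moved from (5.0, 1.6) to (5.9, 0.7), a distance of √(0.9² + 0.9²) ≈ 1.3.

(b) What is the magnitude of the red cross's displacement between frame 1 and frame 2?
3.1

The red cross moved from (6.4, 4.8) to (8.0, 2.1), a distance of √(1.6² + 2.7²) ≈ 3.1.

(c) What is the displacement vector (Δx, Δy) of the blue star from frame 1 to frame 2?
(-0.3, -0.7)

The blue star was at (7.6, 7.6) in frame 1 and (7.3, 6.9) in frame 2.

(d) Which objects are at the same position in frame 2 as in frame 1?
the pink star, the red circle, the orange hexagon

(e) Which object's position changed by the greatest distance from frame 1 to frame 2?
the red cross

(moved 3.1; next 1.3)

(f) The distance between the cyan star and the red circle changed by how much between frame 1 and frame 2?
+1.2

Distance in frame 1: 4.4. Distance in frame 2: 5.6.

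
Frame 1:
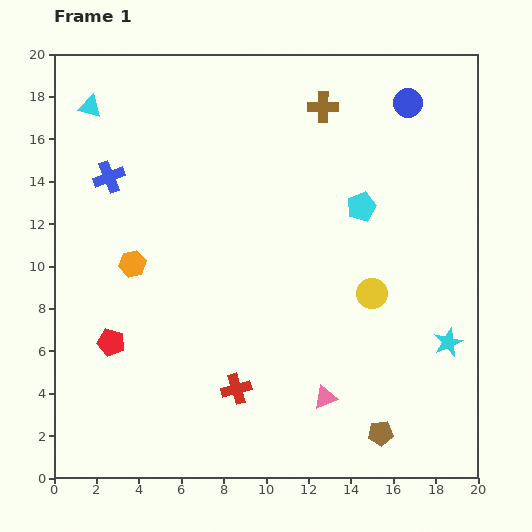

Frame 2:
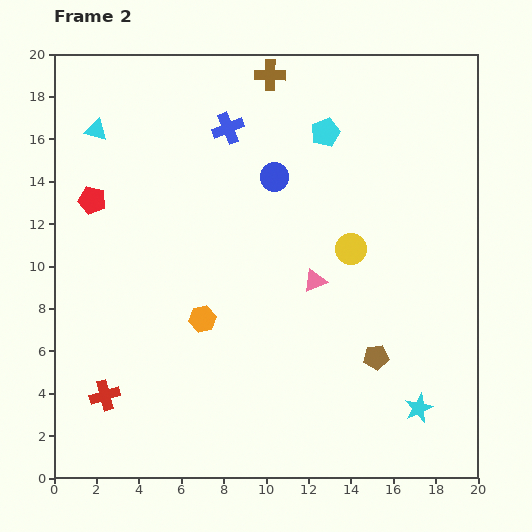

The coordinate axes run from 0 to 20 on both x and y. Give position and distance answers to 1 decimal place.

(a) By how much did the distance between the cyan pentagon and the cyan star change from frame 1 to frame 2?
+6.1

Distance in frame 1: 7.6. Distance in frame 2: 13.7.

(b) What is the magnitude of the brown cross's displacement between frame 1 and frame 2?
2.9

The brown cross moved from (12.7, 17.5) to (10.2, 19.0), a distance of √(2.5² + 1.5²) ≈ 2.9.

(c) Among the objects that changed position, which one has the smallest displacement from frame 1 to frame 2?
the cyan triangle

(moved 1.1)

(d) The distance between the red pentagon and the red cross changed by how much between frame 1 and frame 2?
+2.9

Distance in frame 1: 6.3. Distance in frame 2: 9.2.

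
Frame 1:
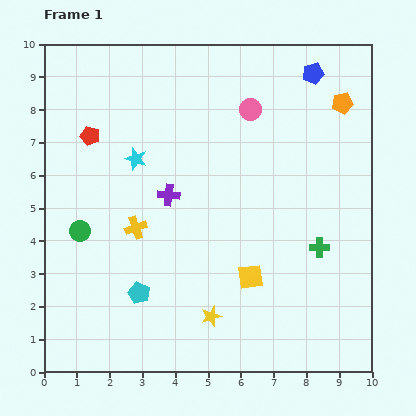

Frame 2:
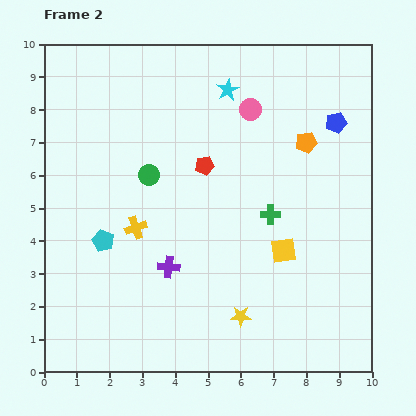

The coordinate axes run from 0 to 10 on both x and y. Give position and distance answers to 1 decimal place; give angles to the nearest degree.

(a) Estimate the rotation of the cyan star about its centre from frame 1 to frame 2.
25° clockwise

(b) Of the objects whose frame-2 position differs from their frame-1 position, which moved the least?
the yellow star

(moved 0.9)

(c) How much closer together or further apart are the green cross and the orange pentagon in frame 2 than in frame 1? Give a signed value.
-2.0

Distance in frame 1: 4.5. Distance in frame 2: 2.5.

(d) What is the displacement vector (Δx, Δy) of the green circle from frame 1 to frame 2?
(2.1, 1.7)

The green circle was at (1.1, 4.3) in frame 1 and (3.2, 6.0) in frame 2.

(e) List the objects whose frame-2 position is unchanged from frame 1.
the pink circle, the yellow cross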